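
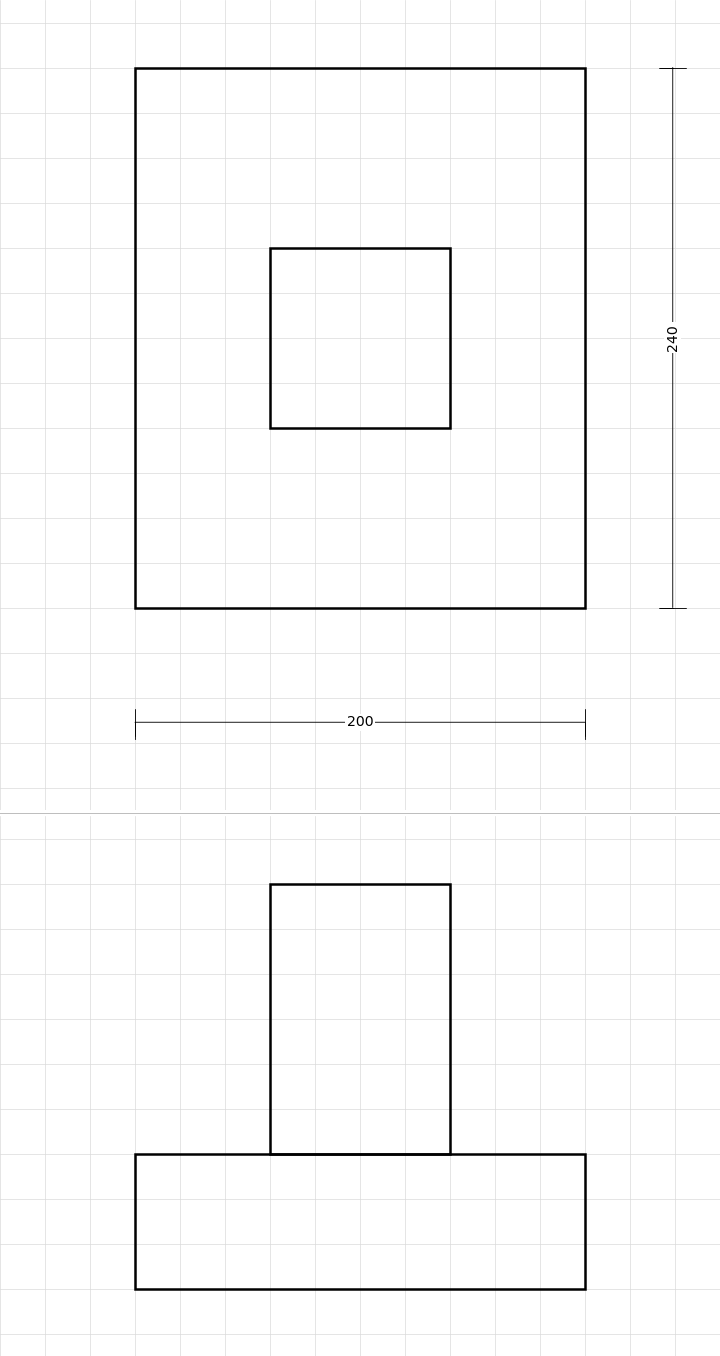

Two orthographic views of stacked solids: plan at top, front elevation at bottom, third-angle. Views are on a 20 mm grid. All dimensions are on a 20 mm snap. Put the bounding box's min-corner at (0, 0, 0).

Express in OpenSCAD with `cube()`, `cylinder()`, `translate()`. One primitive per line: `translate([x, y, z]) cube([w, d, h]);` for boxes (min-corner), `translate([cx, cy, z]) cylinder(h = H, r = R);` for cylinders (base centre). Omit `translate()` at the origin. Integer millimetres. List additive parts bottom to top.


cube([200, 240, 60]);
translate([60, 80, 60]) cube([80, 80, 120]);


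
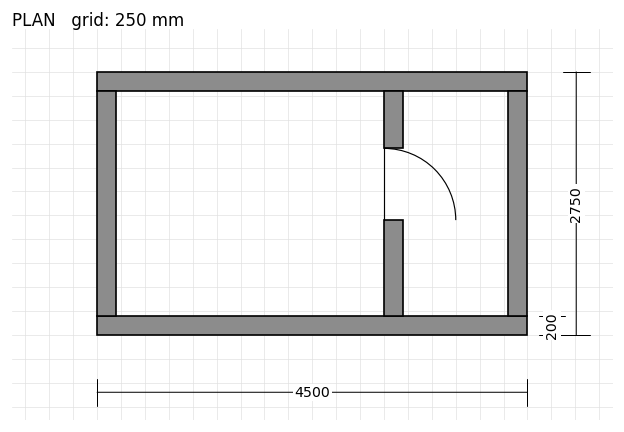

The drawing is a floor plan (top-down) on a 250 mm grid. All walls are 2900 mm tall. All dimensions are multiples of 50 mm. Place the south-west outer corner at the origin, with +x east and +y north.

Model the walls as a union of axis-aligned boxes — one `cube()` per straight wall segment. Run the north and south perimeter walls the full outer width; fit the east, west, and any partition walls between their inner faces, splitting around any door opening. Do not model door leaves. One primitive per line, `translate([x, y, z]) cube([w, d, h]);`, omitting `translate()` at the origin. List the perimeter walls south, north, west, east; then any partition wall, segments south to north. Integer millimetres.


cube([4500, 200, 2900]);
translate([0, 2550, 0]) cube([4500, 200, 2900]);
translate([0, 200, 0]) cube([200, 2350, 2900]);
translate([4300, 200, 0]) cube([200, 2350, 2900]);
translate([3000, 200, 0]) cube([200, 1000, 2900]);
translate([3000, 1950, 0]) cube([200, 600, 2900]);


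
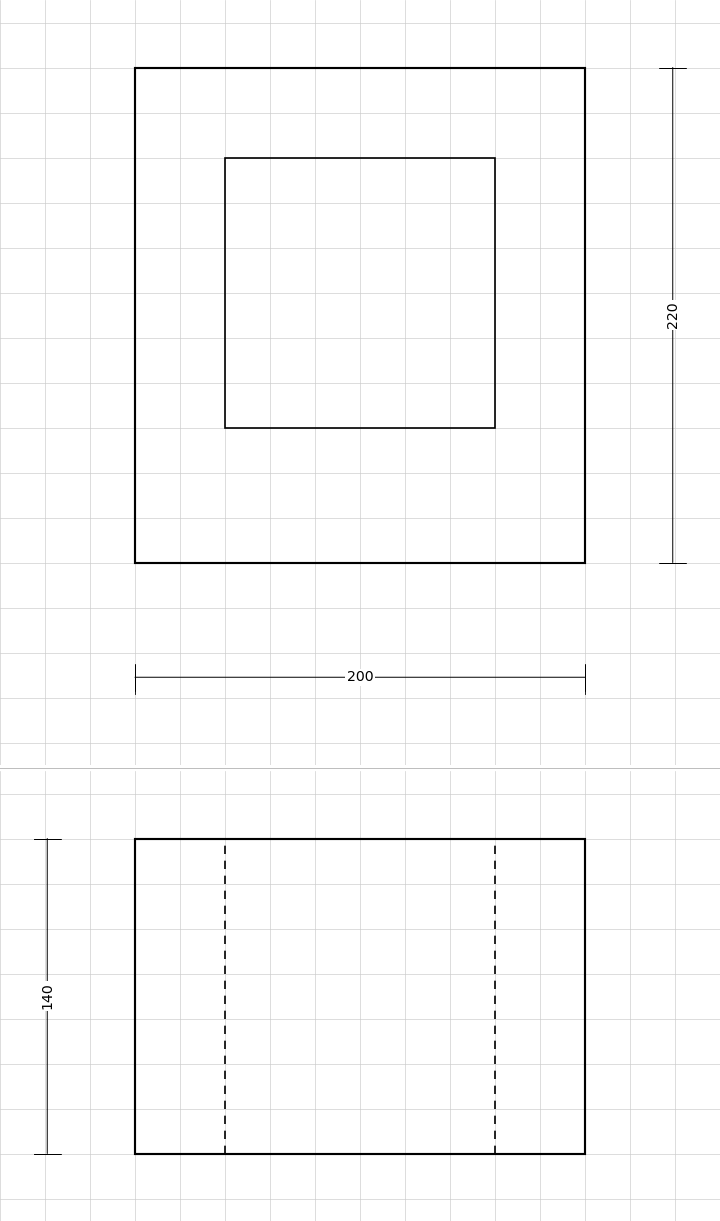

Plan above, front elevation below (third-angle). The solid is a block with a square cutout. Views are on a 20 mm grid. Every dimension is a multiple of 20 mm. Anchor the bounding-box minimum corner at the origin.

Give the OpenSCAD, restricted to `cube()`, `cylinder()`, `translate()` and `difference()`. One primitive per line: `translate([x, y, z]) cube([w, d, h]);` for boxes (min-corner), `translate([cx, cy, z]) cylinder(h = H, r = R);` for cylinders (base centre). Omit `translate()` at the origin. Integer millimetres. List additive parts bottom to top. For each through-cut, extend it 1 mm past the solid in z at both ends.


difference() {
  cube([200, 220, 140]);
  translate([40, 60, -1]) cube([120, 120, 142]);
}


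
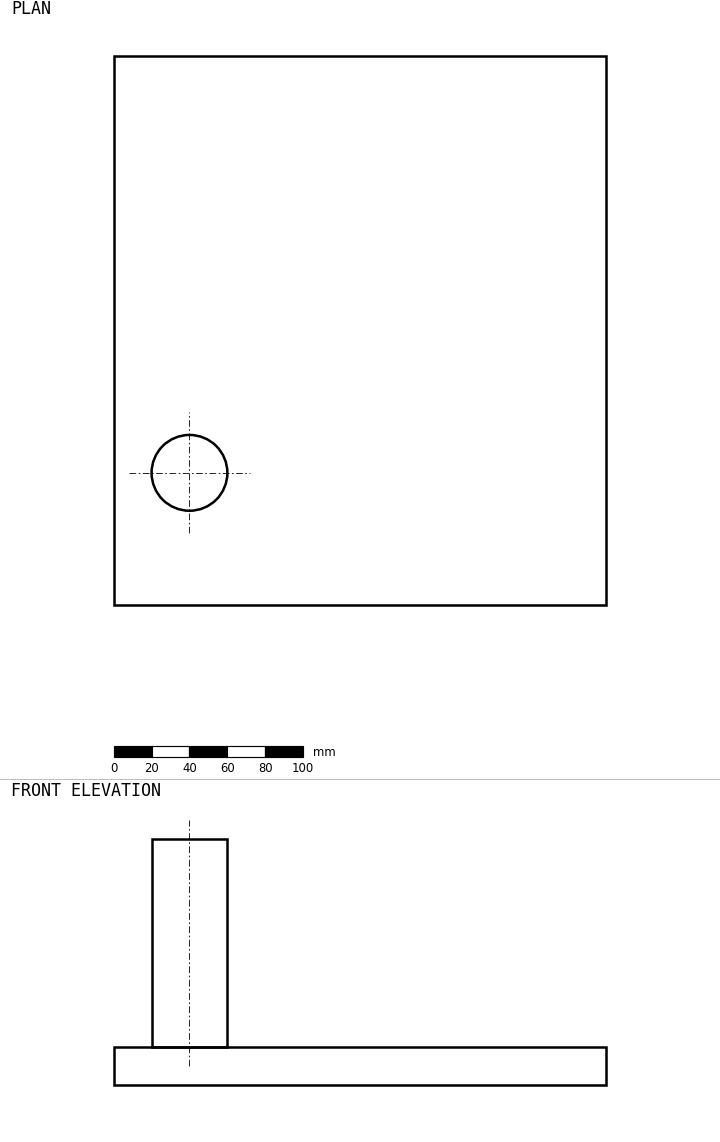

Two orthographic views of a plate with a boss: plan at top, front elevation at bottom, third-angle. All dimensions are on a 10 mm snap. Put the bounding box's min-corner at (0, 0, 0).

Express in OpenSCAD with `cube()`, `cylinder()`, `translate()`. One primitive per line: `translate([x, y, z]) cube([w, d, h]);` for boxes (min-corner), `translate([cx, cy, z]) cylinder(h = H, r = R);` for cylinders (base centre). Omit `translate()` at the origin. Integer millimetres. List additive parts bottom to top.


cube([260, 290, 20]);
translate([40, 70, 20]) cylinder(h = 110, r = 20);


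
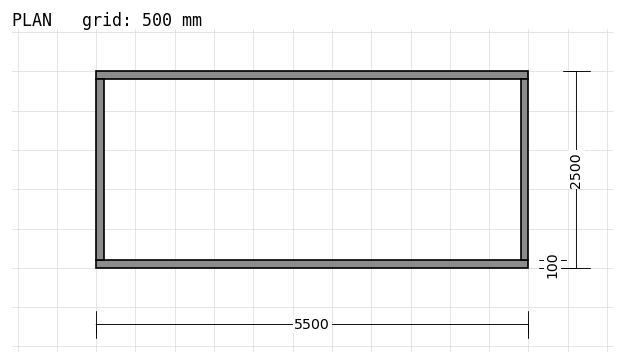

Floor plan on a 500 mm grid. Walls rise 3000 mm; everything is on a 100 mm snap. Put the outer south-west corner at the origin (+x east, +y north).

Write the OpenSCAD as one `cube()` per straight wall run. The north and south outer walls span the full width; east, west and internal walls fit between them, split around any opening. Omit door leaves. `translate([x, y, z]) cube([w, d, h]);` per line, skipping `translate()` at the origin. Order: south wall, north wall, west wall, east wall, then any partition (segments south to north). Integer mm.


cube([5500, 100, 3000]);
translate([0, 2400, 0]) cube([5500, 100, 3000]);
translate([0, 100, 0]) cube([100, 2300, 3000]);
translate([5400, 100, 0]) cube([100, 2300, 3000]);


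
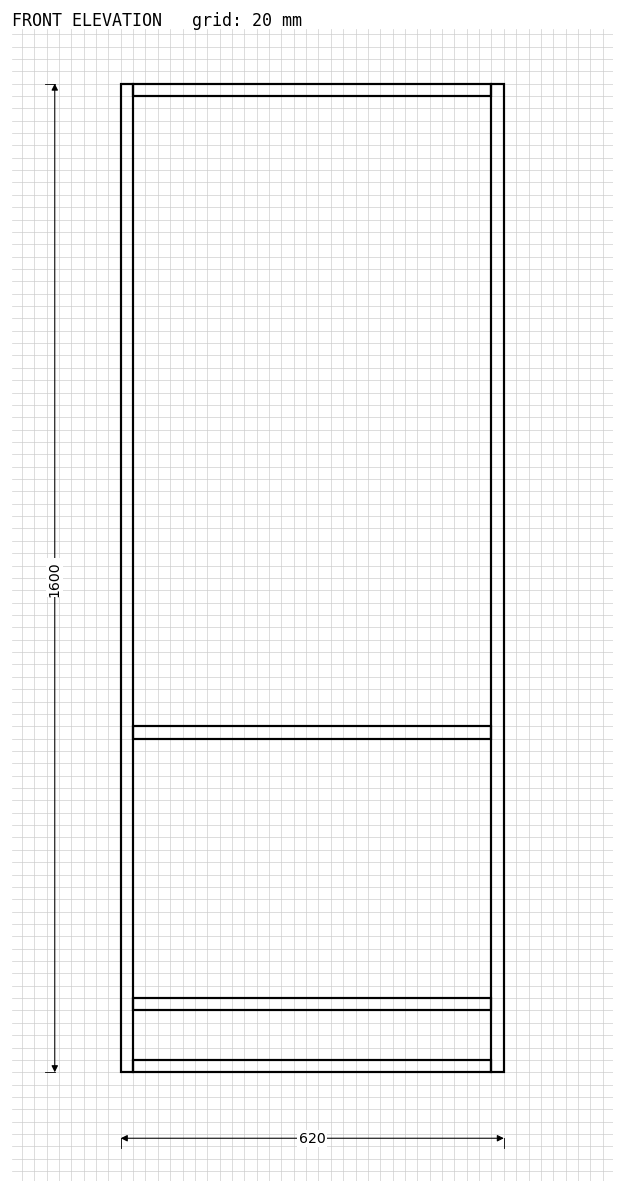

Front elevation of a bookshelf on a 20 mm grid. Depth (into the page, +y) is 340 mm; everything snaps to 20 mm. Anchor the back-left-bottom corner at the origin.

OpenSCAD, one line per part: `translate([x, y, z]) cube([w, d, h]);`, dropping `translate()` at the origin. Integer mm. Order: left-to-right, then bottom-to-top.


cube([20, 340, 1600]);
translate([20, 0, 0]) cube([580, 340, 20]);
translate([20, 0, 100]) cube([580, 340, 20]);
translate([20, 0, 540]) cube([580, 340, 20]);
translate([20, 0, 1580]) cube([580, 340, 20]);
translate([600, 0, 0]) cube([20, 340, 1600]);


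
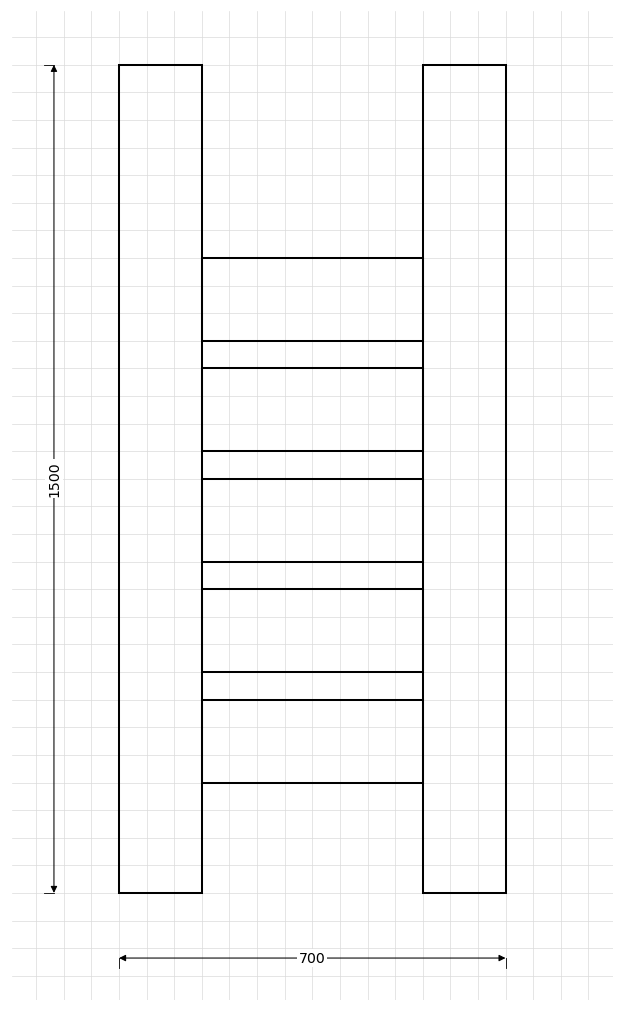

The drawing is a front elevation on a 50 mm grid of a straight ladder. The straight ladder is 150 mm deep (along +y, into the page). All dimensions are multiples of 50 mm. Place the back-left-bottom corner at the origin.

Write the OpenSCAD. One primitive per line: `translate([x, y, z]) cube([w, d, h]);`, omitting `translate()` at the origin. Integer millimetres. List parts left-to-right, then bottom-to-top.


cube([150, 150, 1500]);
translate([150, 0, 200]) cube([400, 150, 150]);
translate([150, 0, 400]) cube([400, 150, 150]);
translate([150, 0, 600]) cube([400, 150, 150]);
translate([150, 0, 800]) cube([400, 150, 150]);
translate([150, 0, 1000]) cube([400, 150, 150]);
translate([550, 0, 0]) cube([150, 150, 1500]);


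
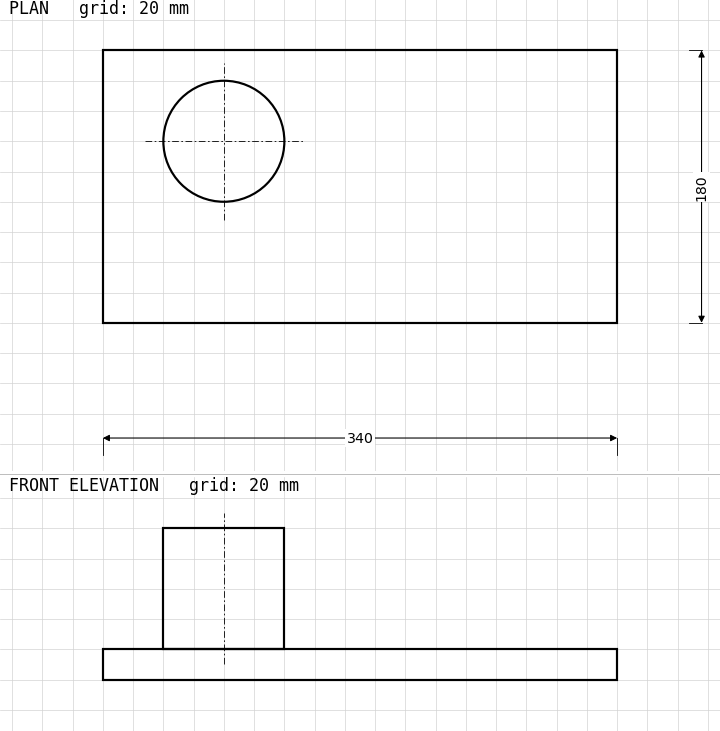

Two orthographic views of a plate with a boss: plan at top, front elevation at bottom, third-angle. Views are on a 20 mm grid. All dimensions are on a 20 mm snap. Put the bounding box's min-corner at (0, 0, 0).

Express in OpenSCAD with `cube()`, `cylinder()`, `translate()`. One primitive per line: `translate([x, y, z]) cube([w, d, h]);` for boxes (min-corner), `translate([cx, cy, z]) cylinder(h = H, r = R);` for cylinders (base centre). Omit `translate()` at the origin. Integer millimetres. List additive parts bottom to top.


cube([340, 180, 20]);
translate([80, 120, 20]) cylinder(h = 80, r = 40);


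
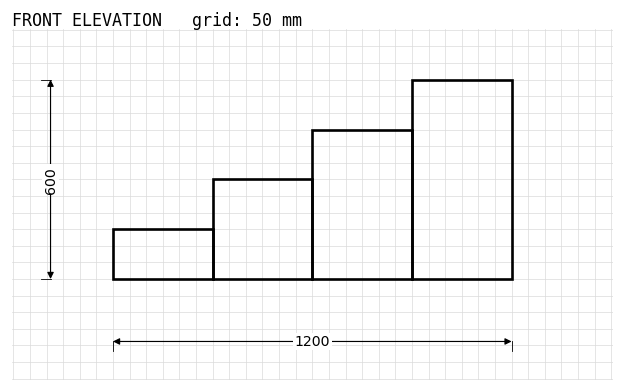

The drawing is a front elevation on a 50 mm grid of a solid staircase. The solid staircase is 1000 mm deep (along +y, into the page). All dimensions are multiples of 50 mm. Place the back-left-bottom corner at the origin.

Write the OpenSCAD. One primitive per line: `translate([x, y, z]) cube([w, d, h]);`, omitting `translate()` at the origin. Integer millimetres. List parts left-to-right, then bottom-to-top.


cube([300, 1000, 150]);
translate([300, 0, 0]) cube([300, 1000, 300]);
translate([600, 0, 0]) cube([300, 1000, 450]);
translate([900, 0, 0]) cube([300, 1000, 600]);


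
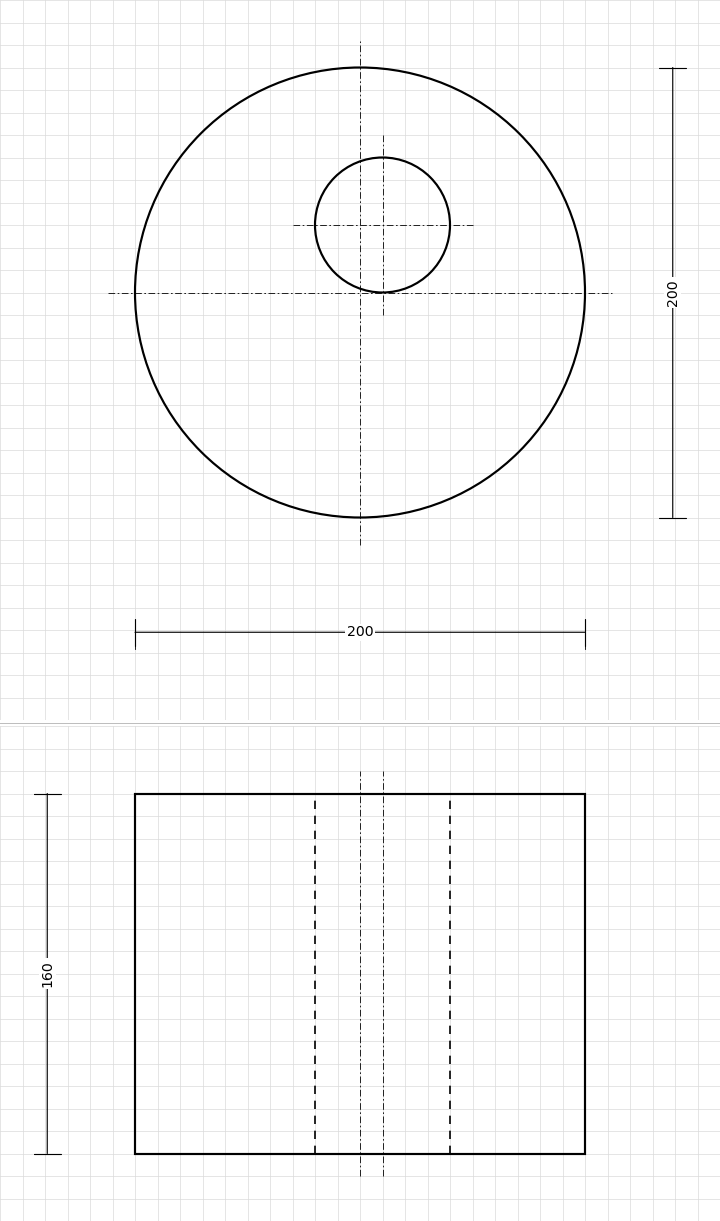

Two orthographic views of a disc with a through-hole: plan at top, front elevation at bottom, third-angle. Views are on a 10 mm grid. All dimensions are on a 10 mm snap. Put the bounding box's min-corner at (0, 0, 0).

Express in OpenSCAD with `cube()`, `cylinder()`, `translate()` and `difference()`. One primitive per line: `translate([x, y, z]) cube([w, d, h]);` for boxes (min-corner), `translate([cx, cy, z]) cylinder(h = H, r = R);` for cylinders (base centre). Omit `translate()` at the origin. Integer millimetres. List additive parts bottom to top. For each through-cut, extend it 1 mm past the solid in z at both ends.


difference() {
  translate([100, 100, 0]) cylinder(h = 160, r = 100);
  translate([110, 130, -1]) cylinder(h = 162, r = 30);
}


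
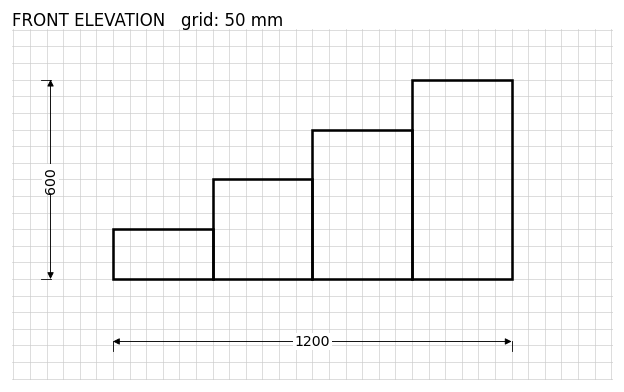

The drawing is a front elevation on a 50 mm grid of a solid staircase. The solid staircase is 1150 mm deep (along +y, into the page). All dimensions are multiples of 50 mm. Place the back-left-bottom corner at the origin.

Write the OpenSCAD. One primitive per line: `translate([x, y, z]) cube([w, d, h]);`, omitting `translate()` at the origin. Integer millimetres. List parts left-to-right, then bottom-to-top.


cube([300, 1150, 150]);
translate([300, 0, 0]) cube([300, 1150, 300]);
translate([600, 0, 0]) cube([300, 1150, 450]);
translate([900, 0, 0]) cube([300, 1150, 600]);


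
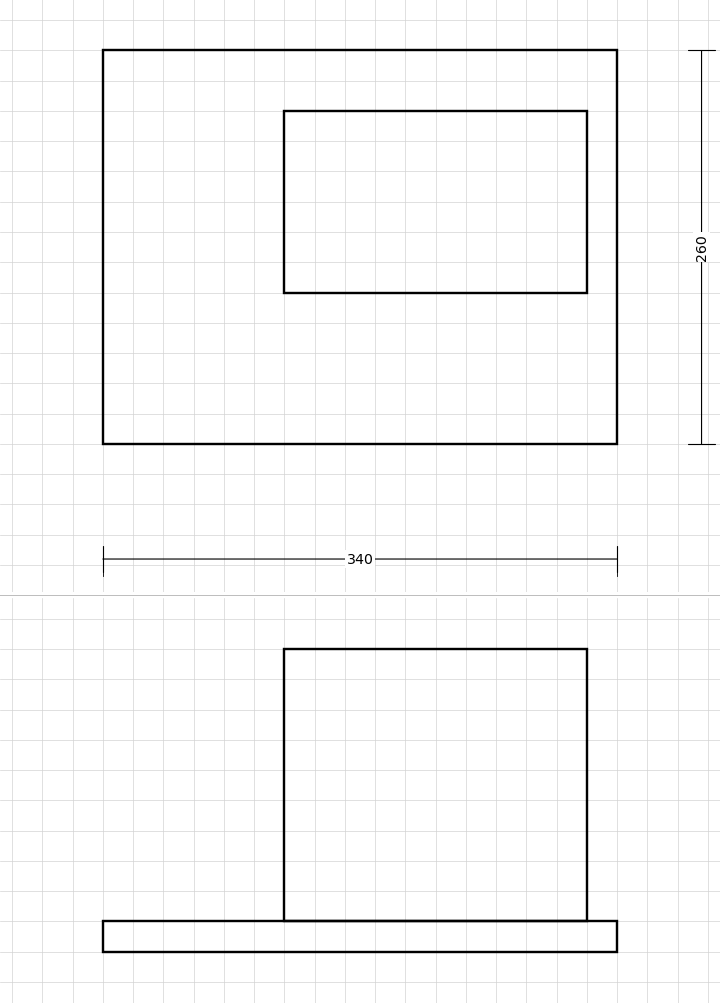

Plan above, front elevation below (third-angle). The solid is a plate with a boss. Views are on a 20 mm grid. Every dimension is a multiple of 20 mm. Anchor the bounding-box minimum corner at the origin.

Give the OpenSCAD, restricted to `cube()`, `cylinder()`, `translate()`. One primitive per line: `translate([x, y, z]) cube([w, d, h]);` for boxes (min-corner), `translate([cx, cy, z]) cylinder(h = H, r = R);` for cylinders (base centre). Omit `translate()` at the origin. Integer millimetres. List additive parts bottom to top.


cube([340, 260, 20]);
translate([120, 100, 20]) cube([200, 120, 180]);


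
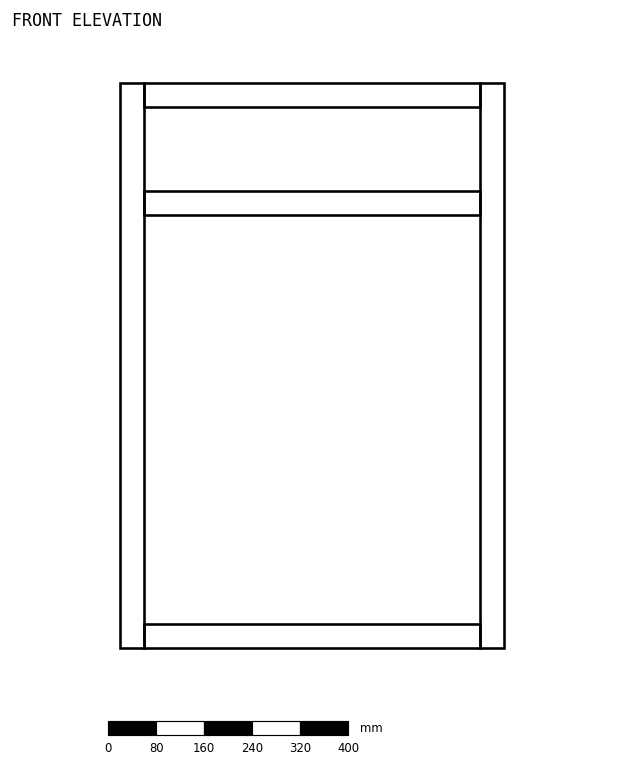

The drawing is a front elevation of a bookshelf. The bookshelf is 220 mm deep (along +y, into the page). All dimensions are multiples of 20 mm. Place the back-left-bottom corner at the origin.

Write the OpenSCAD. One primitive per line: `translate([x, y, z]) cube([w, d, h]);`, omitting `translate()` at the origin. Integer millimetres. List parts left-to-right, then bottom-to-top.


cube([40, 220, 940]);
translate([40, 0, 0]) cube([560, 220, 40]);
translate([40, 0, 720]) cube([560, 220, 40]);
translate([40, 0, 900]) cube([560, 220, 40]);
translate([600, 0, 0]) cube([40, 220, 940]);


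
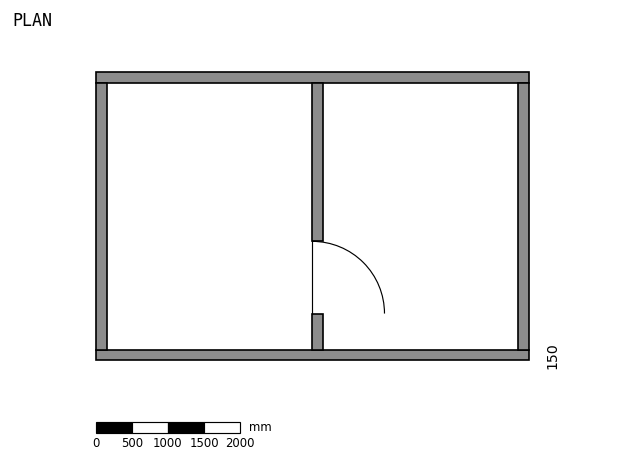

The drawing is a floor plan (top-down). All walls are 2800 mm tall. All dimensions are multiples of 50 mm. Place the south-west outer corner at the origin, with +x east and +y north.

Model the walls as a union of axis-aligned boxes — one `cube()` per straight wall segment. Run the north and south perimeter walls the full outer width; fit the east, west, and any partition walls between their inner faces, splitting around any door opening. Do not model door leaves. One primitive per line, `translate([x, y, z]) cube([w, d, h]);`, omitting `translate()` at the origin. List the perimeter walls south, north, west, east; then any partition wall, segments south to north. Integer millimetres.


cube([6000, 150, 2800]);
translate([0, 3850, 0]) cube([6000, 150, 2800]);
translate([0, 150, 0]) cube([150, 3700, 2800]);
translate([5850, 150, 0]) cube([150, 3700, 2800]);
translate([3000, 150, 0]) cube([150, 500, 2800]);
translate([3000, 1650, 0]) cube([150, 2200, 2800]);


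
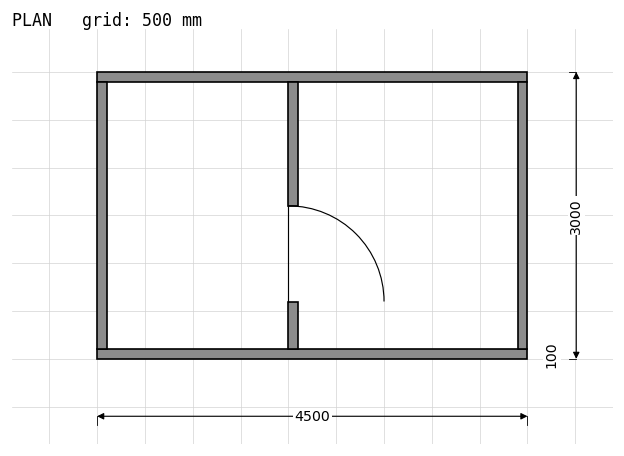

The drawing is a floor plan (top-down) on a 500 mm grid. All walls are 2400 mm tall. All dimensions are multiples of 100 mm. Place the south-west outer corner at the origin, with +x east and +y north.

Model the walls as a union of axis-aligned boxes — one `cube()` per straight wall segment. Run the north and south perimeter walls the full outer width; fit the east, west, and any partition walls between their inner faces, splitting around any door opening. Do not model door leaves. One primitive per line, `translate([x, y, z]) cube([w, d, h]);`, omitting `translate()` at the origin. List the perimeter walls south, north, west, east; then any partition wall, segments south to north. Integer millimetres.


cube([4500, 100, 2400]);
translate([0, 2900, 0]) cube([4500, 100, 2400]);
translate([0, 100, 0]) cube([100, 2800, 2400]);
translate([4400, 100, 0]) cube([100, 2800, 2400]);
translate([2000, 100, 0]) cube([100, 500, 2400]);
translate([2000, 1600, 0]) cube([100, 1300, 2400]);


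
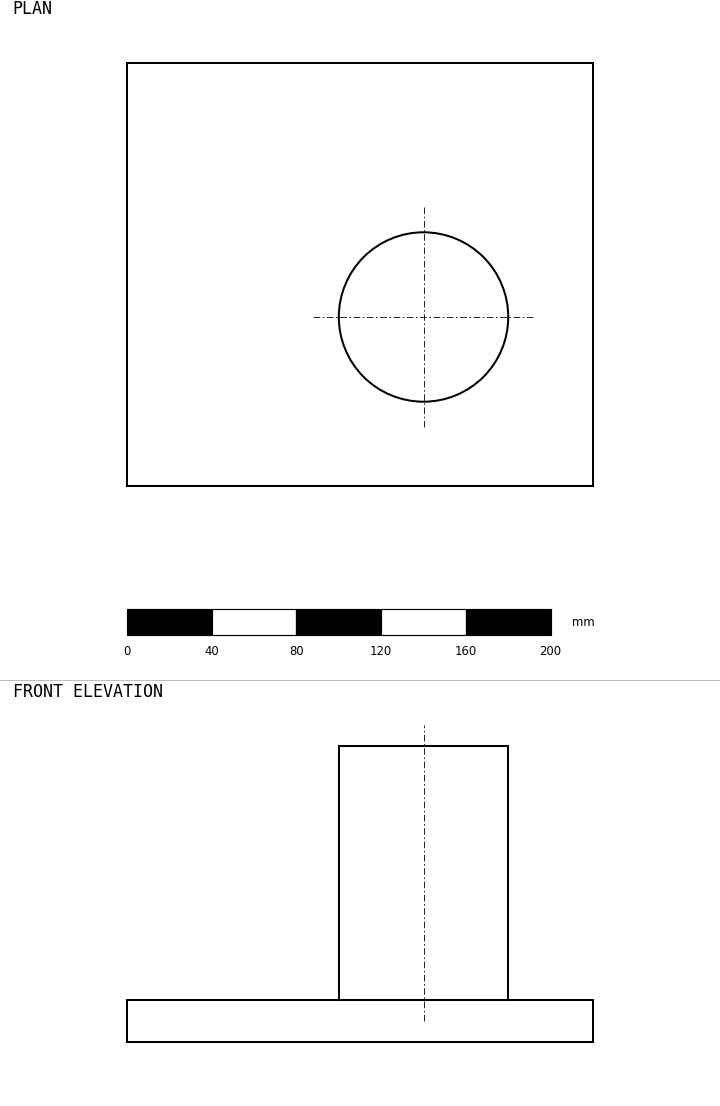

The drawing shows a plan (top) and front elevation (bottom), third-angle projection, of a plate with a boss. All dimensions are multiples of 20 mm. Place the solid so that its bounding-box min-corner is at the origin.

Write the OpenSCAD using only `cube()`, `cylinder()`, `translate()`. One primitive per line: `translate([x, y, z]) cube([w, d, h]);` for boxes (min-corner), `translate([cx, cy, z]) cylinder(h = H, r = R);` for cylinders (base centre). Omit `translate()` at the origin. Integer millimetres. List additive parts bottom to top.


cube([220, 200, 20]);
translate([140, 80, 20]) cylinder(h = 120, r = 40);


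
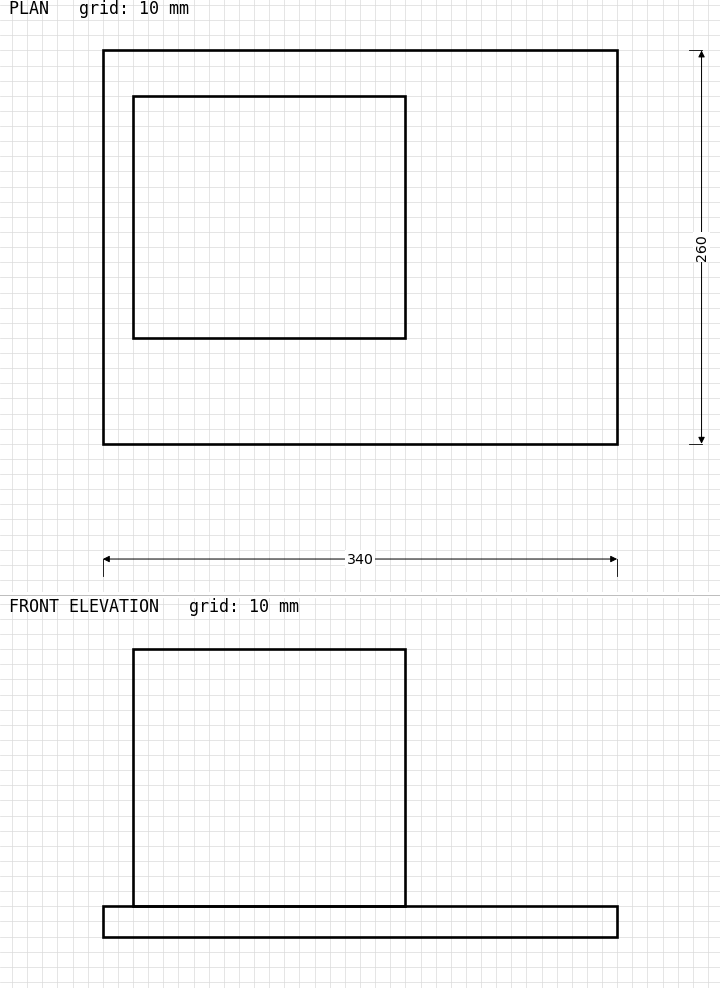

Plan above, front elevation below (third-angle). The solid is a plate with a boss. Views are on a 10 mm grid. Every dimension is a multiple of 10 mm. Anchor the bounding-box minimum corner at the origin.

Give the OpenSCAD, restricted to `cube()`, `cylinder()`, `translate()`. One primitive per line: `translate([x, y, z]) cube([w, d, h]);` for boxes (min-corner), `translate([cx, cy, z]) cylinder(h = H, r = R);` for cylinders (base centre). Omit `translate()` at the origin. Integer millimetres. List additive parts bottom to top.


cube([340, 260, 20]);
translate([20, 70, 20]) cube([180, 160, 170]);


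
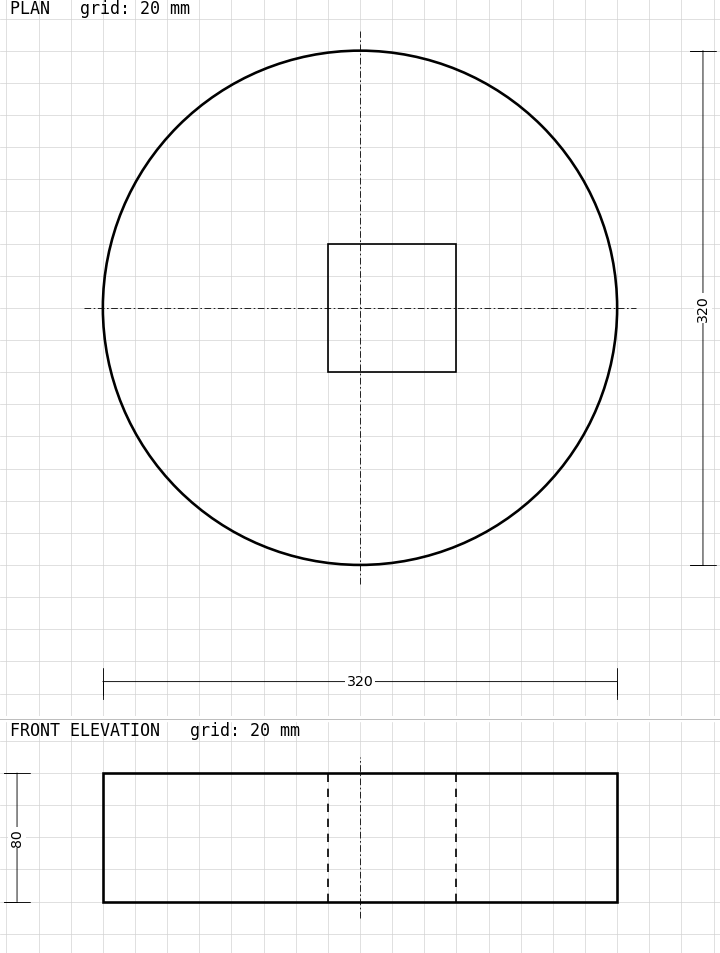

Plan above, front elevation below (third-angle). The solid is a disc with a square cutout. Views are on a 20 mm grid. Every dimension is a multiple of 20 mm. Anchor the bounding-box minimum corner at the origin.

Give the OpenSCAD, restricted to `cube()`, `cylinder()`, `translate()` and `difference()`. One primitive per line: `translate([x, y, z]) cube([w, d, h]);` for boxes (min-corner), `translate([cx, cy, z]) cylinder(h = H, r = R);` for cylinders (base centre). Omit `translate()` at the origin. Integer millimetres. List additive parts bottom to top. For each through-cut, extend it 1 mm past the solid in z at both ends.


difference() {
  translate([160, 160, 0]) cylinder(h = 80, r = 160);
  translate([140, 120, -1]) cube([80, 80, 82]);
}


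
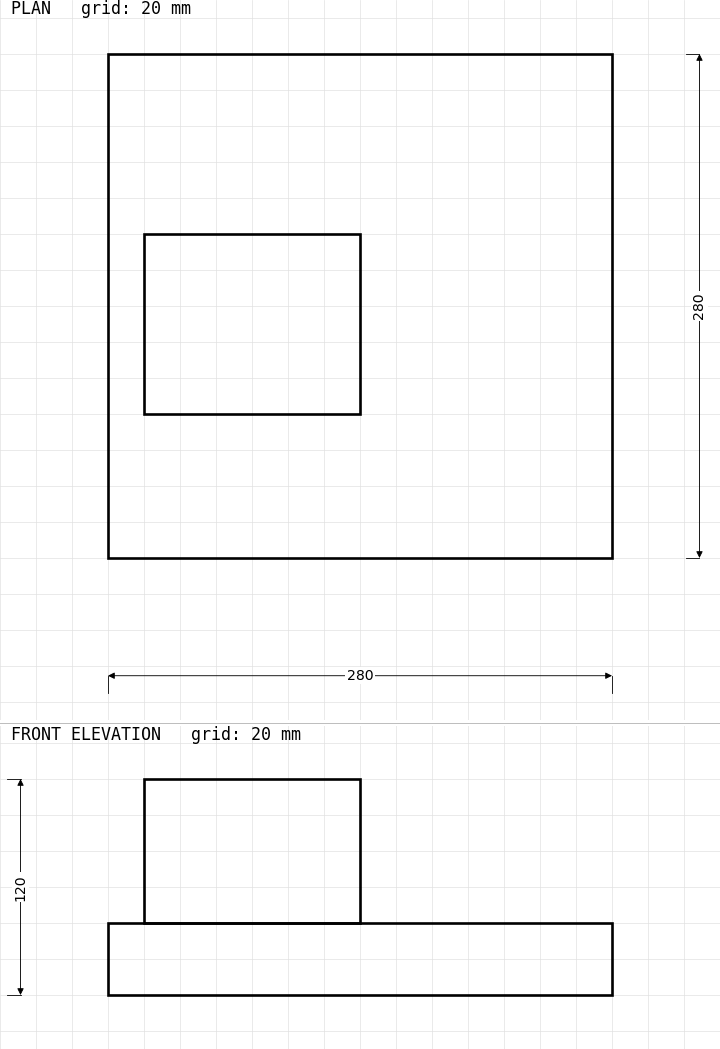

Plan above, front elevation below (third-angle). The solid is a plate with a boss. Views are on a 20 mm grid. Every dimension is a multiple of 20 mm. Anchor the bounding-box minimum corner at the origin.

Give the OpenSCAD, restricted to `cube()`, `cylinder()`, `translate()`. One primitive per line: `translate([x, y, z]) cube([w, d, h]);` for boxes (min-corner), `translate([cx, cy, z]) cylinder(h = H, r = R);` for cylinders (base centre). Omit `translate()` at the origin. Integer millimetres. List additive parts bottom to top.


cube([280, 280, 40]);
translate([20, 80, 40]) cube([120, 100, 80]);


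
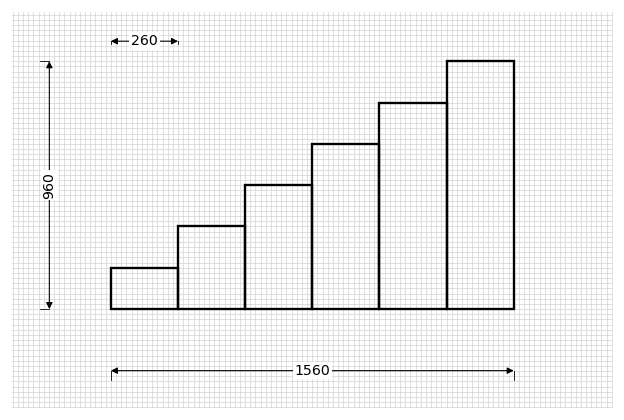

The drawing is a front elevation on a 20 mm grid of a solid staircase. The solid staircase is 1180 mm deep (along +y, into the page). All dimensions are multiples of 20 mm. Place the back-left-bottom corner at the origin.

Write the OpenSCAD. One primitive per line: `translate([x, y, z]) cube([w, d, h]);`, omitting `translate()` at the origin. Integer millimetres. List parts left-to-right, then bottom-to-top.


cube([260, 1180, 160]);
translate([260, 0, 0]) cube([260, 1180, 320]);
translate([520, 0, 0]) cube([260, 1180, 480]);
translate([780, 0, 0]) cube([260, 1180, 640]);
translate([1040, 0, 0]) cube([260, 1180, 800]);
translate([1300, 0, 0]) cube([260, 1180, 960]);


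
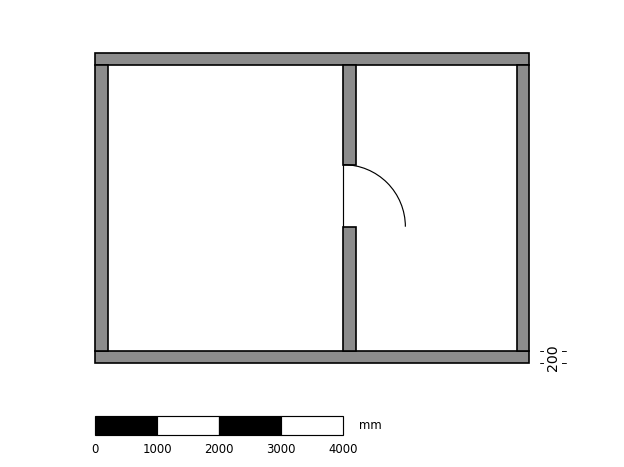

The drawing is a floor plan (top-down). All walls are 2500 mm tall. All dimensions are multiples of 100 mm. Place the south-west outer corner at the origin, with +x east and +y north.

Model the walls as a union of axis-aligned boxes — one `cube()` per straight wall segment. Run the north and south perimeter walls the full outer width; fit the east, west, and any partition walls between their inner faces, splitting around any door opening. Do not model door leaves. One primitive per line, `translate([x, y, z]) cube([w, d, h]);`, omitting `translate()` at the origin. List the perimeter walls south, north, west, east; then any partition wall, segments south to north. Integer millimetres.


cube([7000, 200, 2500]);
translate([0, 4800, 0]) cube([7000, 200, 2500]);
translate([0, 200, 0]) cube([200, 4600, 2500]);
translate([6800, 200, 0]) cube([200, 4600, 2500]);
translate([4000, 200, 0]) cube([200, 2000, 2500]);
translate([4000, 3200, 0]) cube([200, 1600, 2500]);


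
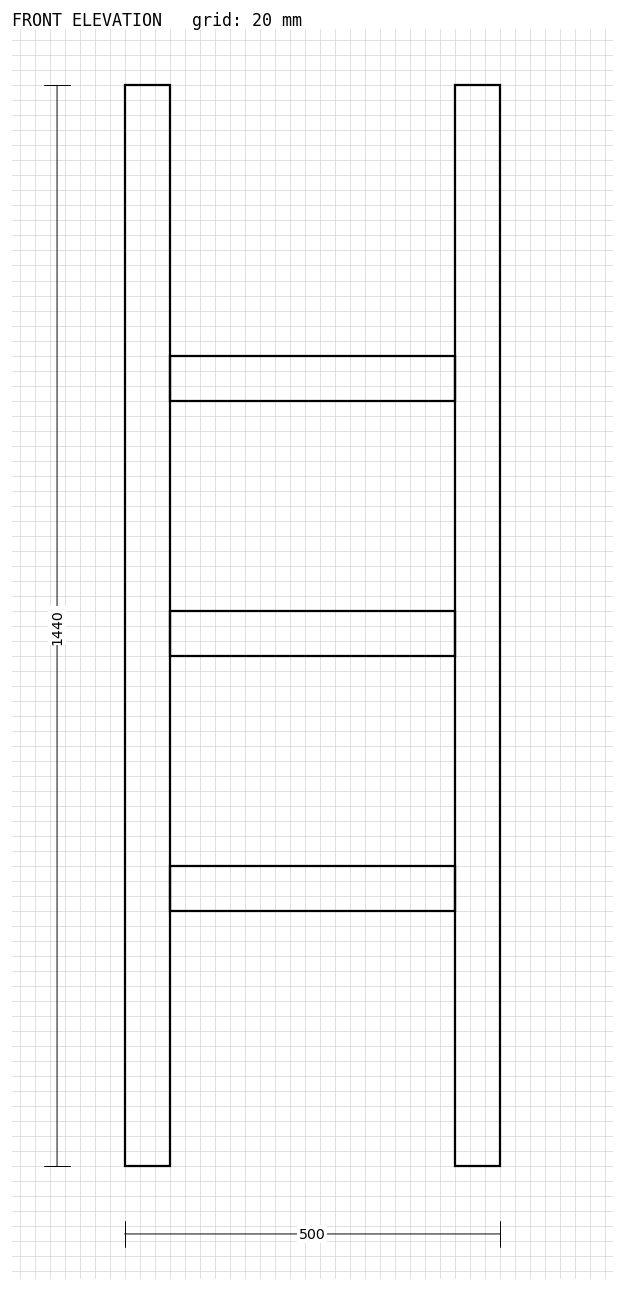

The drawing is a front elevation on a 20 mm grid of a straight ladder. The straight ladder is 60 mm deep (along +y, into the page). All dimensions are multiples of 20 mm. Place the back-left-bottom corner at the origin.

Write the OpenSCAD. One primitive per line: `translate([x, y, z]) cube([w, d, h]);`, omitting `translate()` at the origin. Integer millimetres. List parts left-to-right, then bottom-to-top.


cube([60, 60, 1440]);
translate([60, 0, 340]) cube([380, 60, 60]);
translate([60, 0, 680]) cube([380, 60, 60]);
translate([60, 0, 1020]) cube([380, 60, 60]);
translate([440, 0, 0]) cube([60, 60, 1440]);


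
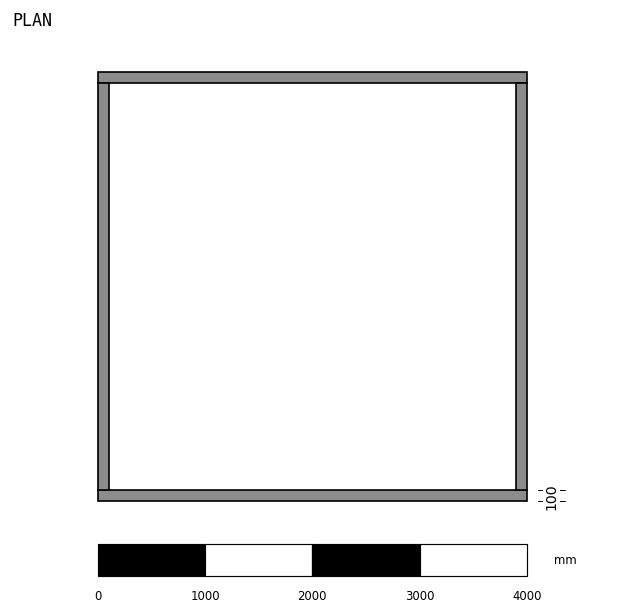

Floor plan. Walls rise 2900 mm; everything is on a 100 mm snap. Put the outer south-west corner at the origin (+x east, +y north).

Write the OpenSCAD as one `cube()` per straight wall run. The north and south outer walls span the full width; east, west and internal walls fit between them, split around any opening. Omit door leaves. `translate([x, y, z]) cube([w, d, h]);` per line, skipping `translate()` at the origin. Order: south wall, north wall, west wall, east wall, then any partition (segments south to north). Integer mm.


cube([4000, 100, 2900]);
translate([0, 3900, 0]) cube([4000, 100, 2900]);
translate([0, 100, 0]) cube([100, 3800, 2900]);
translate([3900, 100, 0]) cube([100, 3800, 2900]);


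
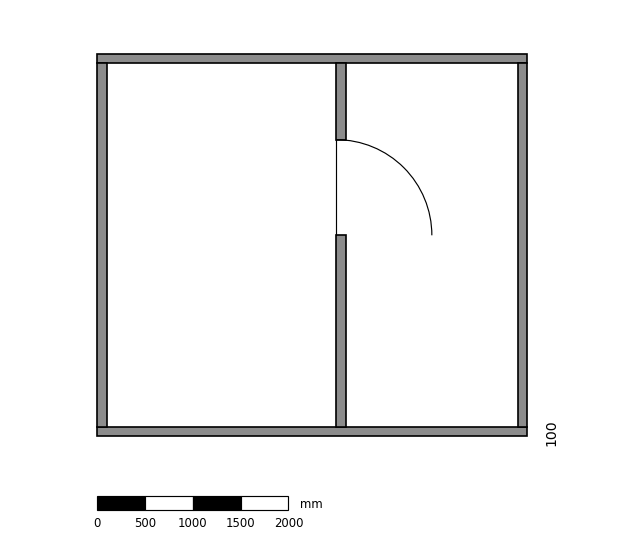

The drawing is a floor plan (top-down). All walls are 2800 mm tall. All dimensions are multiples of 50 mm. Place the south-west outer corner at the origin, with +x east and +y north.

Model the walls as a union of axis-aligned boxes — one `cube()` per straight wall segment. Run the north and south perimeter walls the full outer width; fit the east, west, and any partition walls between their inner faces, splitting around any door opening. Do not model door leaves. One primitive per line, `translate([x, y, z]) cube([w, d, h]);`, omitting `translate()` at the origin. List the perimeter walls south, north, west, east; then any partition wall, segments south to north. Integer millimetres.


cube([4500, 100, 2800]);
translate([0, 3900, 0]) cube([4500, 100, 2800]);
translate([0, 100, 0]) cube([100, 3800, 2800]);
translate([4400, 100, 0]) cube([100, 3800, 2800]);
translate([2500, 100, 0]) cube([100, 2000, 2800]);
translate([2500, 3100, 0]) cube([100, 800, 2800]);


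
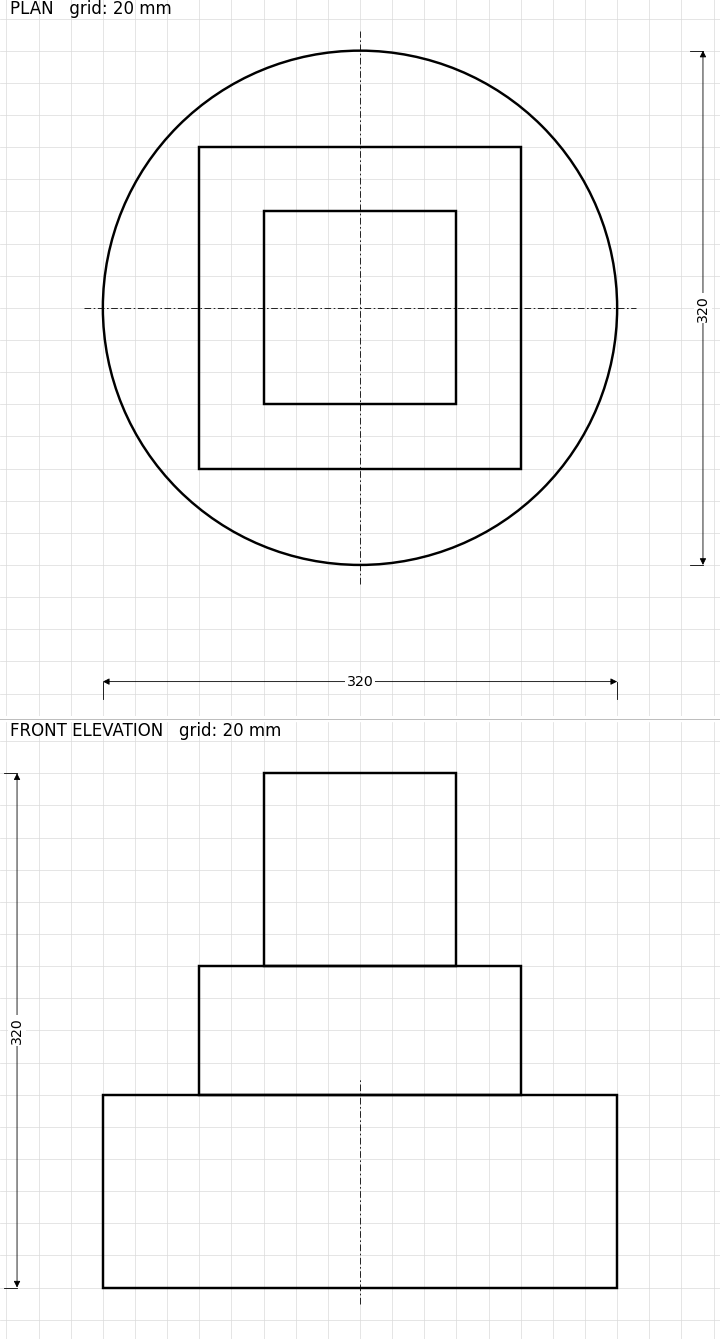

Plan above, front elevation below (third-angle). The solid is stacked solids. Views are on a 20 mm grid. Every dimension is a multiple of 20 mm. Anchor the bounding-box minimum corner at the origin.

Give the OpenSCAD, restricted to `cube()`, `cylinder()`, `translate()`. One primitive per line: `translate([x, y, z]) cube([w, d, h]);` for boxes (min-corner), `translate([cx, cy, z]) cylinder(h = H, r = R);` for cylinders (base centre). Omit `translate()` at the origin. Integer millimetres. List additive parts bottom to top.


translate([160, 160, 0]) cylinder(h = 120, r = 160);
translate([60, 60, 120]) cube([200, 200, 80]);
translate([100, 100, 200]) cube([120, 120, 120]);


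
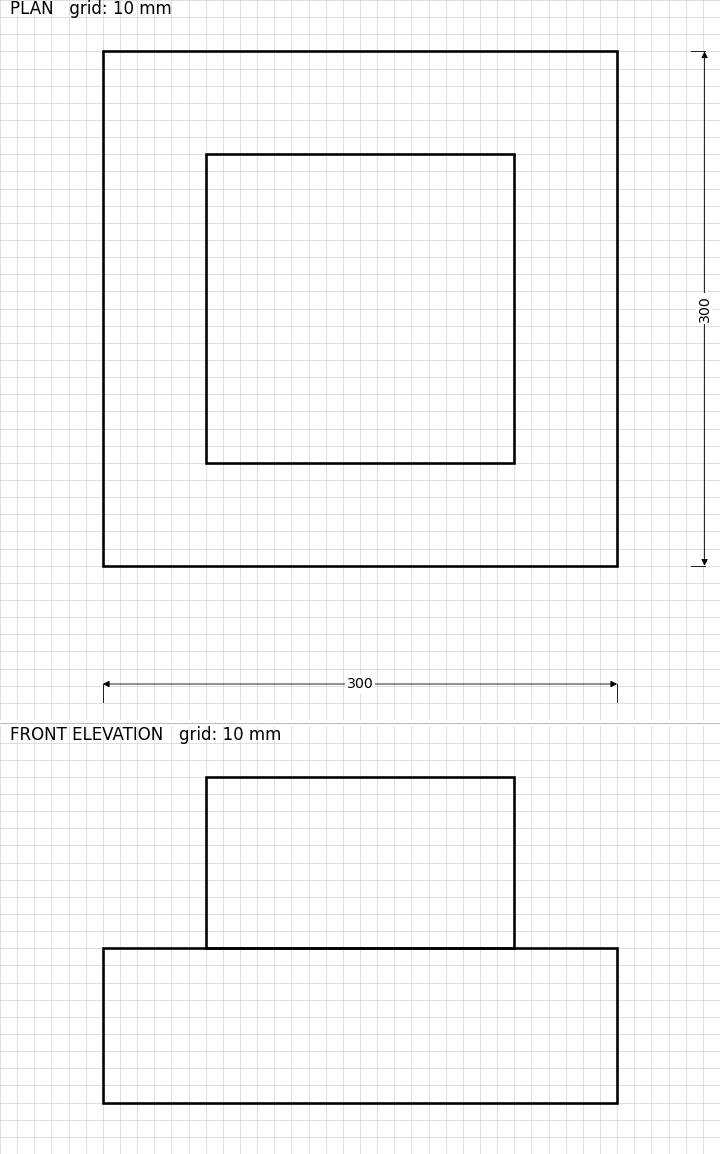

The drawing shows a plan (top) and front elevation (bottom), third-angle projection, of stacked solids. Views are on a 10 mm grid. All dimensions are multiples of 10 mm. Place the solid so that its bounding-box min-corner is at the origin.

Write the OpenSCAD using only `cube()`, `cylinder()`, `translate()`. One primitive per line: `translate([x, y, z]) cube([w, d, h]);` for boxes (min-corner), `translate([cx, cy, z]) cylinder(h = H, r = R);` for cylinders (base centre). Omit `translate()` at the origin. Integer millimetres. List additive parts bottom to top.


cube([300, 300, 90]);
translate([60, 60, 90]) cube([180, 180, 100]);


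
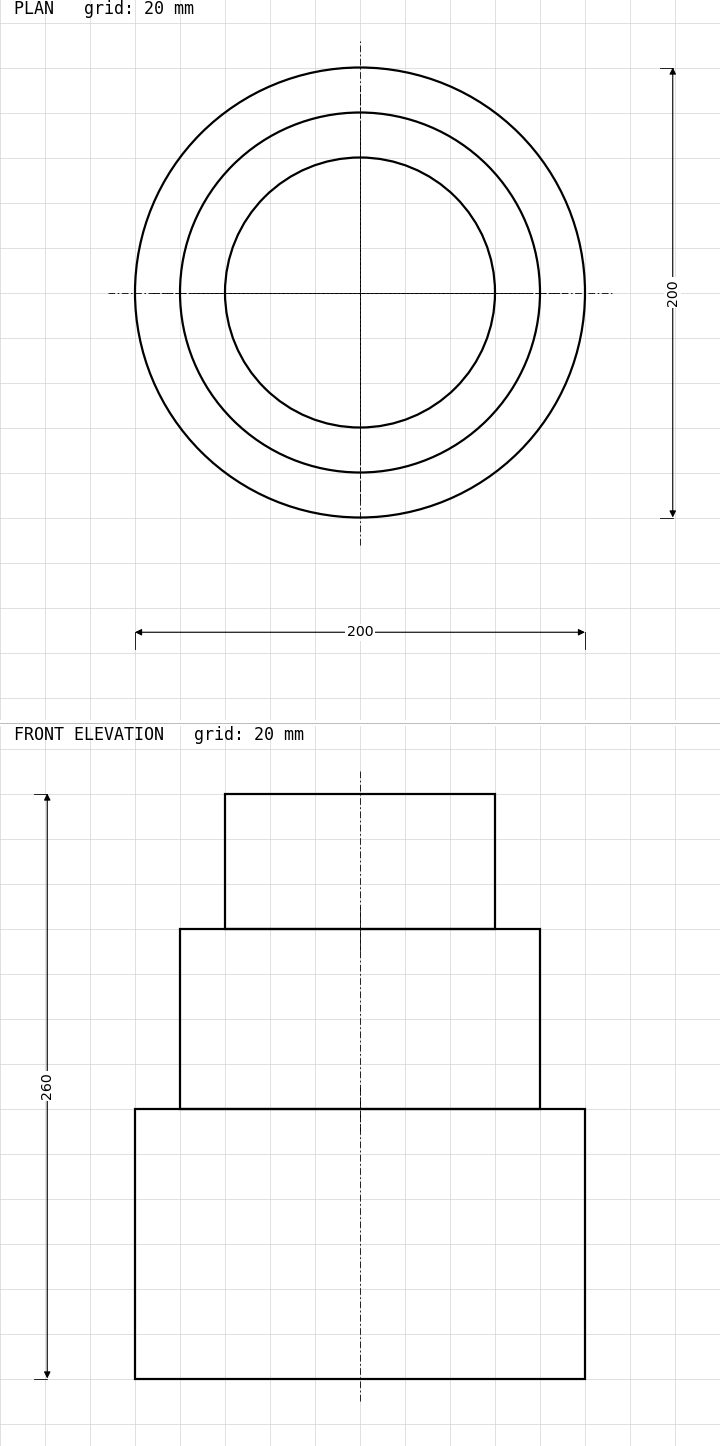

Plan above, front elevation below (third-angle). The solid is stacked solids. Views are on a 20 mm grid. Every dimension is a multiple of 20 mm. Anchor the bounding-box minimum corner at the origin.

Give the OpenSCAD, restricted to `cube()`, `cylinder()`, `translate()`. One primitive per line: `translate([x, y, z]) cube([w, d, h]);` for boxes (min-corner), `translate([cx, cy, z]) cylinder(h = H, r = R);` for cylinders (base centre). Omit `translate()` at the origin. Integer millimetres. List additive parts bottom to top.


translate([100, 100, 0]) cylinder(h = 120, r = 100);
translate([100, 100, 120]) cylinder(h = 80, r = 80);
translate([100, 100, 200]) cylinder(h = 60, r = 60);


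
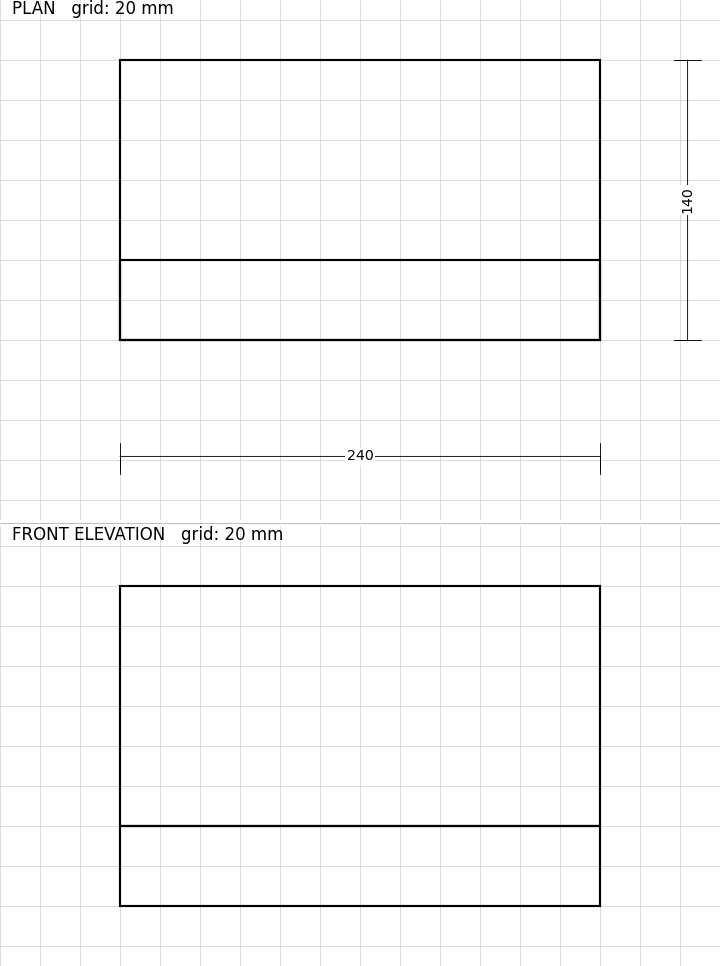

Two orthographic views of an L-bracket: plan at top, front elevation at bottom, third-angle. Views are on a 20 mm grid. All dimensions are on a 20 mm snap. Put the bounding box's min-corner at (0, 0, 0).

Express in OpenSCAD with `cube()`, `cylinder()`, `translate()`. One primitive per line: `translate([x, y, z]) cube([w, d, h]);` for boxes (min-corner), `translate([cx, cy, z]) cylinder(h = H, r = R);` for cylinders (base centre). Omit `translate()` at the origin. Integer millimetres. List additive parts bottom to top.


cube([240, 140, 40]);
translate([0, 0, 40]) cube([240, 40, 120]);


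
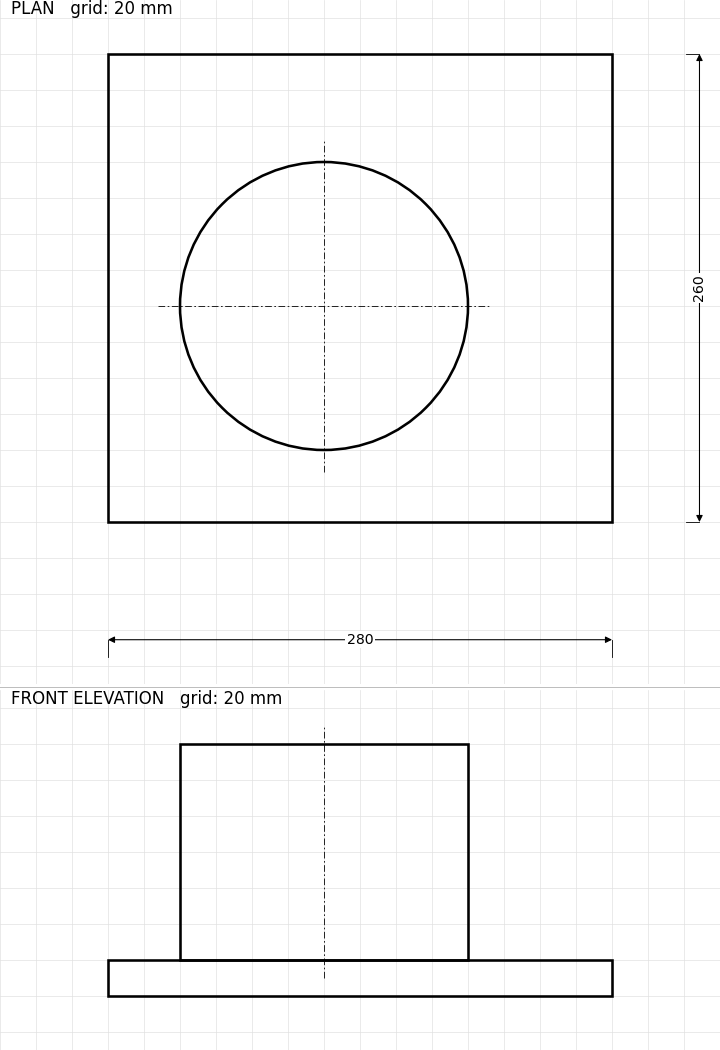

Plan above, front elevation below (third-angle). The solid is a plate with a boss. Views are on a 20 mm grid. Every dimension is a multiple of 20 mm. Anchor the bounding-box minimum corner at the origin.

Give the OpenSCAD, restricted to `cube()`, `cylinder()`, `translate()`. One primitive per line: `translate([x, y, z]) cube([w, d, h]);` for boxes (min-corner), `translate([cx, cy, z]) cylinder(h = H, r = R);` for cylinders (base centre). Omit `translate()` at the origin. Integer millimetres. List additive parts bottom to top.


cube([280, 260, 20]);
translate([120, 120, 20]) cylinder(h = 120, r = 80);


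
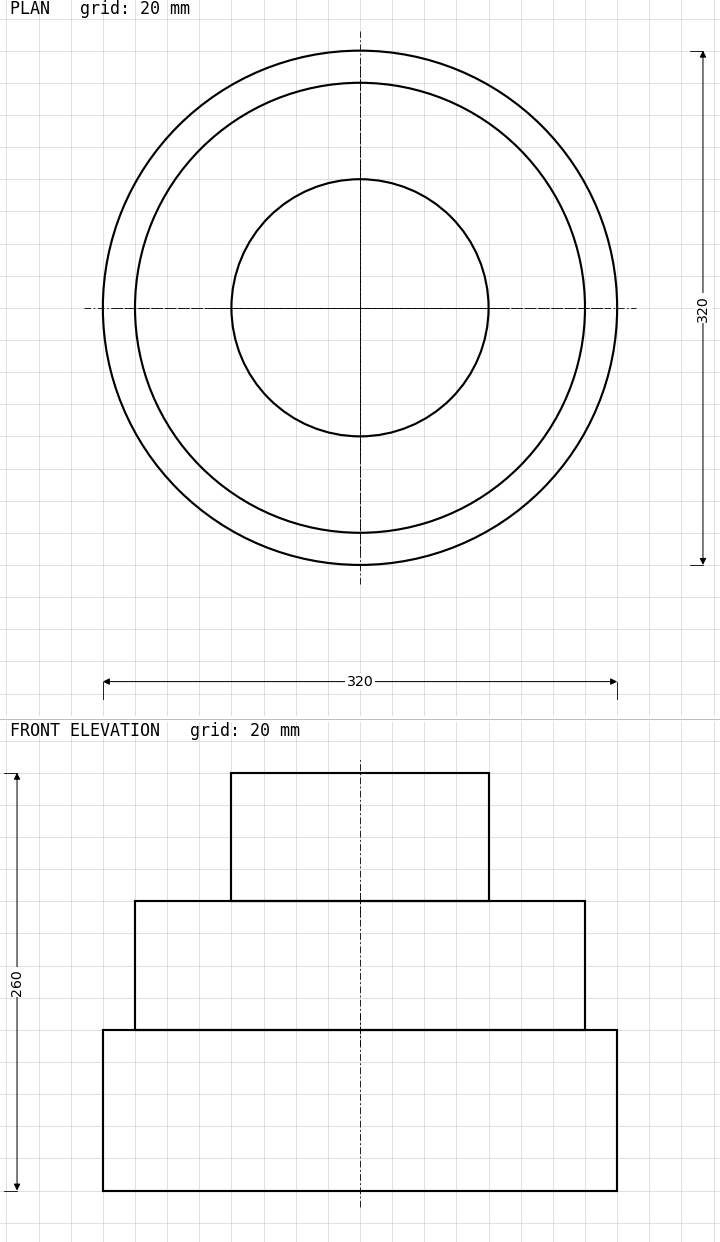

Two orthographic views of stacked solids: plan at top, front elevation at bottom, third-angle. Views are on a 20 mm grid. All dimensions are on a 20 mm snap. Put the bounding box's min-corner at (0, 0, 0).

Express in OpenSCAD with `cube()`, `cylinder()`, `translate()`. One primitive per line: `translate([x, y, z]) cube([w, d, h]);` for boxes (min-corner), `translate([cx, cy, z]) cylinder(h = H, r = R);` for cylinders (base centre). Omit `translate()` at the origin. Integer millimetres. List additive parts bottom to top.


translate([160, 160, 0]) cylinder(h = 100, r = 160);
translate([160, 160, 100]) cylinder(h = 80, r = 140);
translate([160, 160, 180]) cylinder(h = 80, r = 80);


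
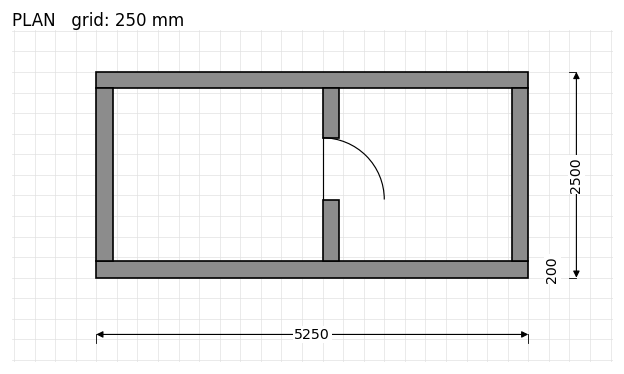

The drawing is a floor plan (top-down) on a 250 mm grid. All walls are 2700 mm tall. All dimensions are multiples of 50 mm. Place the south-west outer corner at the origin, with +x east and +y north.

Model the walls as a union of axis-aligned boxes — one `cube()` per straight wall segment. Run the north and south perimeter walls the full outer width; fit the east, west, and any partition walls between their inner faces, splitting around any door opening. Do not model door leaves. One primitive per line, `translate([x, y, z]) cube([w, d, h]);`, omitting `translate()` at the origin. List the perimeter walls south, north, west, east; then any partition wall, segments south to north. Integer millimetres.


cube([5250, 200, 2700]);
translate([0, 2300, 0]) cube([5250, 200, 2700]);
translate([0, 200, 0]) cube([200, 2100, 2700]);
translate([5050, 200, 0]) cube([200, 2100, 2700]);
translate([2750, 200, 0]) cube([200, 750, 2700]);
translate([2750, 1700, 0]) cube([200, 600, 2700]);


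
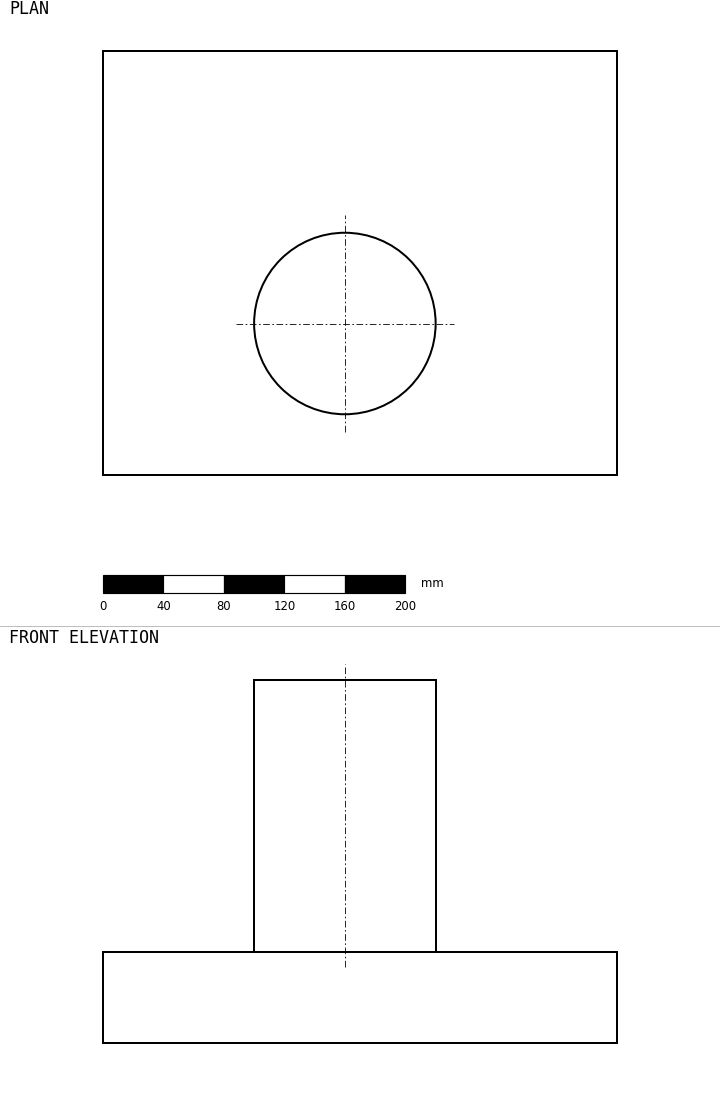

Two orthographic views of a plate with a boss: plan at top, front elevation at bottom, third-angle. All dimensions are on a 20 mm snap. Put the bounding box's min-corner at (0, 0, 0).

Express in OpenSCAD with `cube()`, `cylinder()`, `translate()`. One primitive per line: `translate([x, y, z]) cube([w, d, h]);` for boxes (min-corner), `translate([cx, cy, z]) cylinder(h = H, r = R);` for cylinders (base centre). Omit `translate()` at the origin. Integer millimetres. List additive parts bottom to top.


cube([340, 280, 60]);
translate([160, 100, 60]) cylinder(h = 180, r = 60);


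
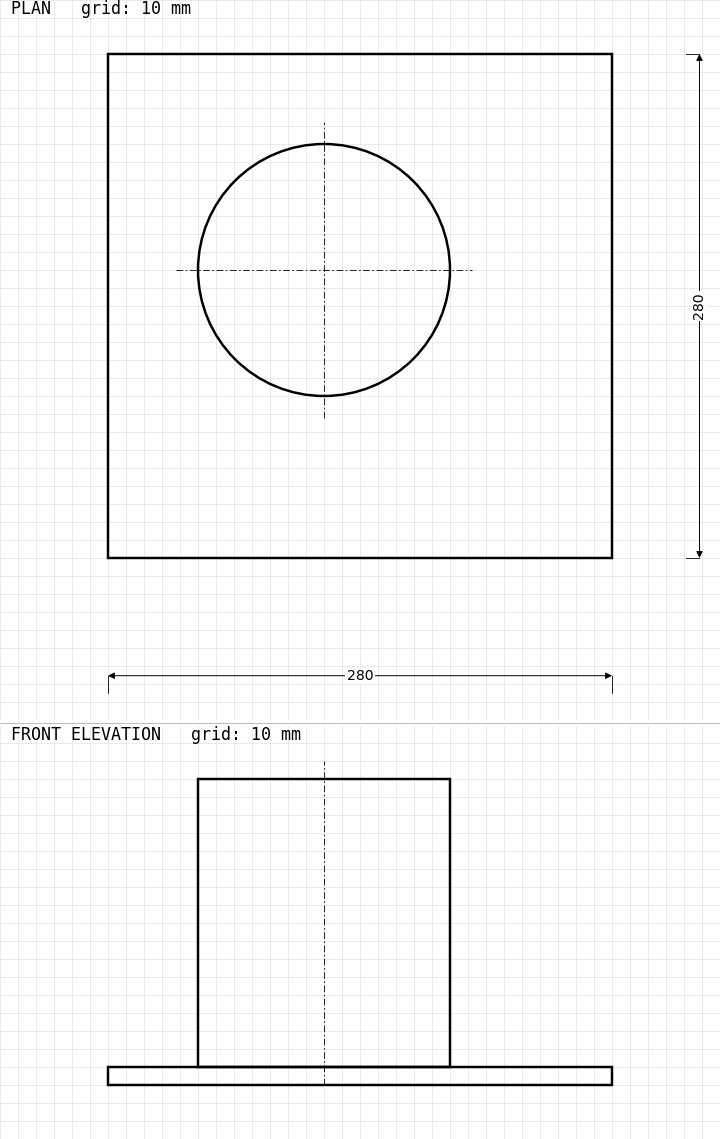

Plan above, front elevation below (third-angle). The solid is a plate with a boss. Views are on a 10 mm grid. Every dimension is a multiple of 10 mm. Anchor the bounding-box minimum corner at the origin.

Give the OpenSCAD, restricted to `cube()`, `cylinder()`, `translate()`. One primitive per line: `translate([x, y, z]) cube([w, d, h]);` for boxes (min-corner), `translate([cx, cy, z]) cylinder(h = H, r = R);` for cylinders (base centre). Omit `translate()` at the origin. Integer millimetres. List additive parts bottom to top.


cube([280, 280, 10]);
translate([120, 160, 10]) cylinder(h = 160, r = 70);


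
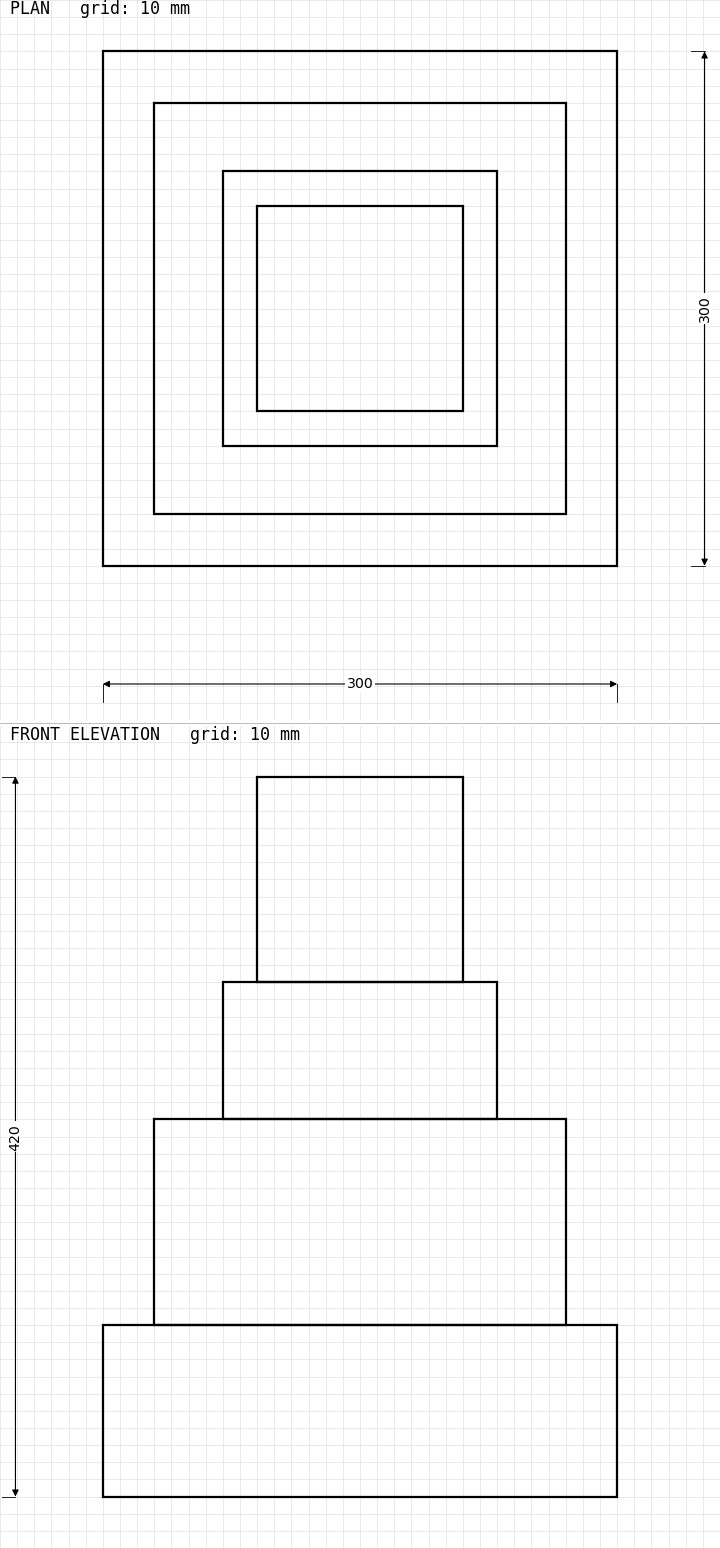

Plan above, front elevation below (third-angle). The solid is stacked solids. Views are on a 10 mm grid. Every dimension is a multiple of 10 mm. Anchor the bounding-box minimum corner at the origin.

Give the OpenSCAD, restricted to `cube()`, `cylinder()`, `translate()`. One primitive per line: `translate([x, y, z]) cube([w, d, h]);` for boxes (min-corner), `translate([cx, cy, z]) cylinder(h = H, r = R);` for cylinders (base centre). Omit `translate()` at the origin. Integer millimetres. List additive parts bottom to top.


cube([300, 300, 100]);
translate([30, 30, 100]) cube([240, 240, 120]);
translate([70, 70, 220]) cube([160, 160, 80]);
translate([90, 90, 300]) cube([120, 120, 120]);


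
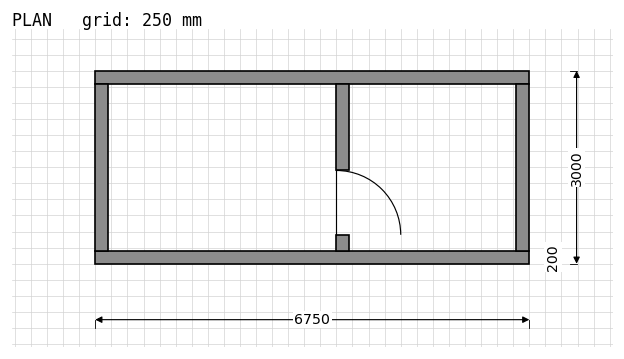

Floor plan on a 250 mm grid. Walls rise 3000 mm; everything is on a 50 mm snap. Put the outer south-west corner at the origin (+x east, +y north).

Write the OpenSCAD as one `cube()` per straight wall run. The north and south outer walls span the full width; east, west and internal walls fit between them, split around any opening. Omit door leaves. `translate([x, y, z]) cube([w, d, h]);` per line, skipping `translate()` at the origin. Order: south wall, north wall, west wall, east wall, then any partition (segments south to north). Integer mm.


cube([6750, 200, 3000]);
translate([0, 2800, 0]) cube([6750, 200, 3000]);
translate([0, 200, 0]) cube([200, 2600, 3000]);
translate([6550, 200, 0]) cube([200, 2600, 3000]);
translate([3750, 200, 0]) cube([200, 250, 3000]);
translate([3750, 1450, 0]) cube([200, 1350, 3000]);


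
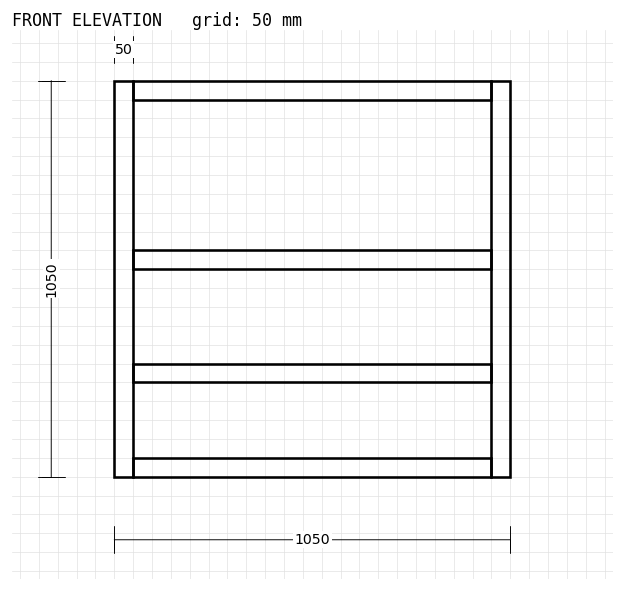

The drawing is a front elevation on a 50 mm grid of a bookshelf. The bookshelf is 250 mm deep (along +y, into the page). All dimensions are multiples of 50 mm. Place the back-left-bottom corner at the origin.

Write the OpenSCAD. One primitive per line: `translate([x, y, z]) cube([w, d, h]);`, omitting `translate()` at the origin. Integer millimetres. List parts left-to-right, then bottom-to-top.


cube([50, 250, 1050]);
translate([50, 0, 0]) cube([950, 250, 50]);
translate([50, 0, 250]) cube([950, 250, 50]);
translate([50, 0, 550]) cube([950, 250, 50]);
translate([50, 0, 1000]) cube([950, 250, 50]);
translate([1000, 0, 0]) cube([50, 250, 1050]);
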